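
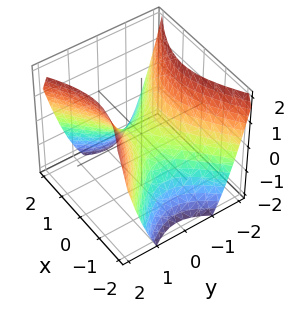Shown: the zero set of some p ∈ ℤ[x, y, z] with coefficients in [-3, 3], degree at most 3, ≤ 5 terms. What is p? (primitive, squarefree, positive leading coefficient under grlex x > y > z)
Degree: a saddle surface; a quadric, so deg p = 2.
Symmetries: the y ↦ −y reflection is a symmetry, so y appears only in even powers; the x ↦ −x reflection is a symmetry, so x appears only in even powers.
Against the integer gridlines: it meets the y-axis at y = 0 (among the integer gridlines); it crosses the x-axis at the gridline x = 0; it meets the z-axis at z = 0 (among the integer gridlines).
Putting this together gives p.

2*x^2 - 3*y^2 + 3*z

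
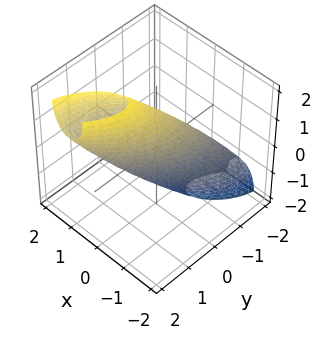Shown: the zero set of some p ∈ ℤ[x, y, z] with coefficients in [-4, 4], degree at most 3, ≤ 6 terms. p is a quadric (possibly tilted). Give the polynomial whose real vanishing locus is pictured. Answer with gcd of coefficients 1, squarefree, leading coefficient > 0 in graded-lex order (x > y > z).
(a) Degree: no degree-1 surface has this shape, so deg p = 2.
(b) From the visible intercepts: among the integer gridlines, it crosses the y-axis at y ∈ {-1, 1}.
(c) Together with the visible shape, these determine p as stated.

3*x^2 - 3*x*y + 2*y^2 - 2*y*z + z^2 - 2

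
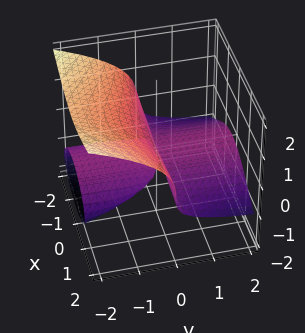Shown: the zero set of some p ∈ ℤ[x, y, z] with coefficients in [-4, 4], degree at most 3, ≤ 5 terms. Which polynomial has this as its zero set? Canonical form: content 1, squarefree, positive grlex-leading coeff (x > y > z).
I count 2 distinct pieces.
deg p = 3.
From the axis intercepts and sections: it crosses the z-axis at the gridline z = 0; the visible x-axis segment lies entirely on the surface.
These observations pin down the coefficients.

x^2*y + 3*z^3 + 3*y*z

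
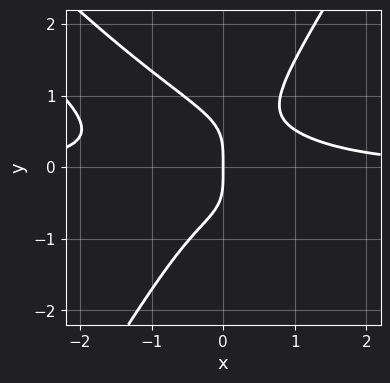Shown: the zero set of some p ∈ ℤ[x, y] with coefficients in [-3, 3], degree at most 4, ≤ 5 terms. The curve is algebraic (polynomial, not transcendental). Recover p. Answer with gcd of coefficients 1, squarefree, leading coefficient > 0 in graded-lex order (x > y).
(a) The degree is 4 — no degree-3 curve has this shape.
(b) From the visible intercepts: it meets the x-axis at x = 0 (among the integer gridlines); it meets the y-axis at y = 0 (among the integer gridlines).
(c) Assembling these constraints gives the stated polynomial.

x^3*y + 2*x^2*y^2 - y^4 - x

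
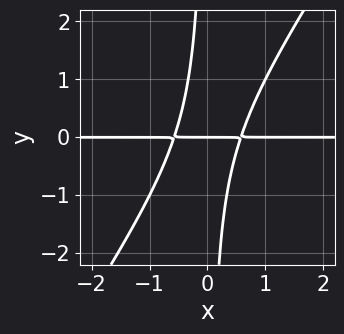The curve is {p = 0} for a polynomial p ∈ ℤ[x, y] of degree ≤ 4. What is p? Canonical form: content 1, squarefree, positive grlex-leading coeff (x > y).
3*x^2*y - 2*x*y^2 - y

The degree is 3 — no degree-2 curve has this shape.
Against the integer gridlines: every point of the x-axis in the box is on the curve; it crosses the y-axis at the gridline y = 0.
Putting this together gives p.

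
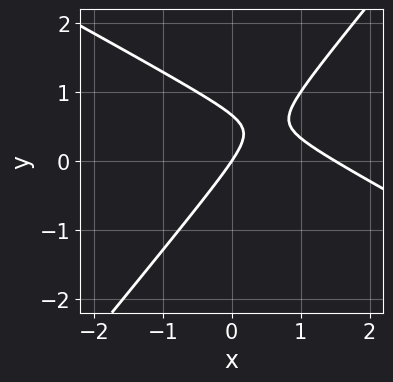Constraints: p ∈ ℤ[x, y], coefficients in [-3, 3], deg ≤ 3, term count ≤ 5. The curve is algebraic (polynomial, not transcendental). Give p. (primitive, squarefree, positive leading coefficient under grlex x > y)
1. The degree is 2 — the shape is more complex than any degree-1 curve.
2. From the axis intercepts and sections: it meets the x-axis at x = 0 (among the integer gridlines); it meets the y-axis at y = 0 (among the integer gridlines).
3. Matching integer coefficients to the picture gives p.

2*x^2 + 2*x*y - 3*y^2 - 3*x + 2*y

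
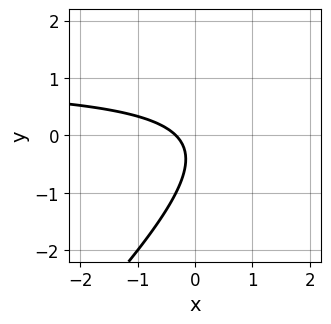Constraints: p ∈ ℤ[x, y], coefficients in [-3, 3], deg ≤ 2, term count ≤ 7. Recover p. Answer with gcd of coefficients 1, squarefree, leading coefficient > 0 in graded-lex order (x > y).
3*x*y - 3*y^2 - 3*x - 2*y - 1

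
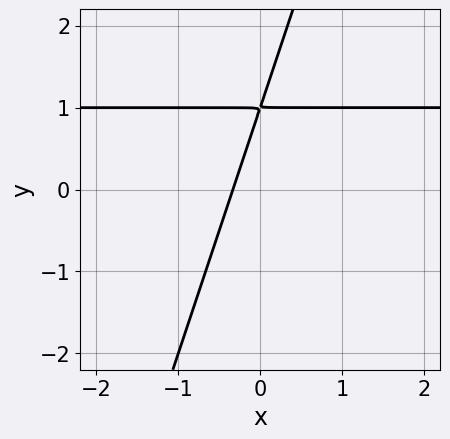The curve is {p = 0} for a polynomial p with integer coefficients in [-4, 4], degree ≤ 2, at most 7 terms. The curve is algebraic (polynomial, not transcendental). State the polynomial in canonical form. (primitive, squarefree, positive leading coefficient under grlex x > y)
3*x*y - y^2 - 3*x + 2*y - 1

The degree is 2 — no degree-1 curve has this shape.
Solving for integer coefficients yields p as stated.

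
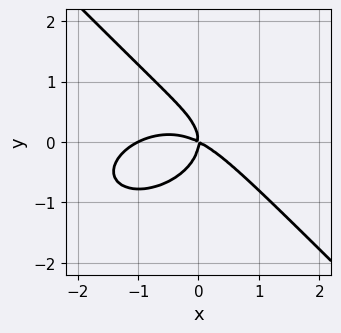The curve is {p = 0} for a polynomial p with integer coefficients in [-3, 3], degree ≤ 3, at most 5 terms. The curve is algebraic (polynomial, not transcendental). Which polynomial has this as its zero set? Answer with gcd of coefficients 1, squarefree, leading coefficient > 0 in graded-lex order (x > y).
1. deg p = 3. No degree-2 curve has this shape.
2. From the axis intercepts and sections: it meets the y-axis at y = 0 (among the integer gridlines); among the integer gridlines, it crosses the x-axis at x ∈ {-1, 0}.
3. Matching integer coefficients to the picture gives p.

x^3 + x*y^2 + 2*y^3 + x^2 + 2*x*y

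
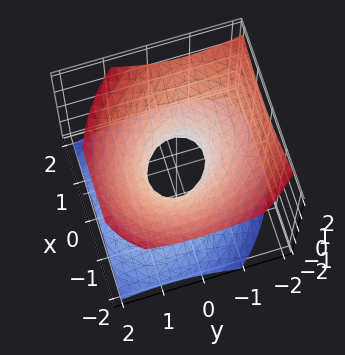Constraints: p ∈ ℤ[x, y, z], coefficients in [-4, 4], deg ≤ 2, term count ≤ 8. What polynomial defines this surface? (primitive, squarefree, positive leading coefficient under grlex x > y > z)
(a) deg p = 2. A generic line meets the surface in up to 2 points.
(b) From the axis intercepts and sections: it misses every integer gridline on the z-axis.
(c) These observations pin down the coefficients.

2*x^2 + x*y + 2*y^2 + y*z - 3*z^2 - 1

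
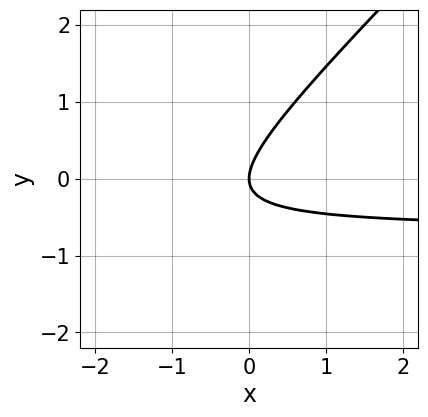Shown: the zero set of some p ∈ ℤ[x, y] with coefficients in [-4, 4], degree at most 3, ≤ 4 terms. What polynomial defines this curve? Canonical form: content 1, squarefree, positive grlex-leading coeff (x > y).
(a) deg p = 2. The shape is more complex than any degree-1 curve.
(b) Observable constraints: one x-axis crossing is at x = 0; it crosses the y-axis at the gridline y = 0.
(c) Assembling these constraints gives the stated polynomial.

3*x*y - 3*y^2 + 2*x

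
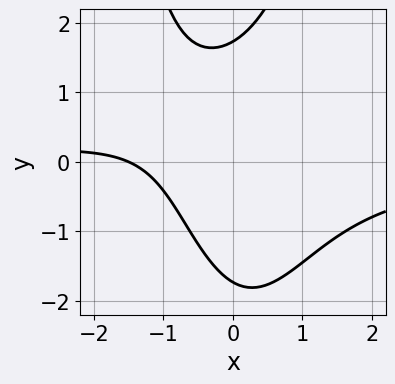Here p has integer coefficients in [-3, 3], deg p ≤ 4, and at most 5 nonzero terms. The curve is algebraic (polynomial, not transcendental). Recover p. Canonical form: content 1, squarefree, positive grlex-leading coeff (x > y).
2*x^2*y - y^2 + 2*x + 3

deg p = 3. A generic line meets the curve in up to 3 points.
The integer polynomial consistent with all of this is the stated p.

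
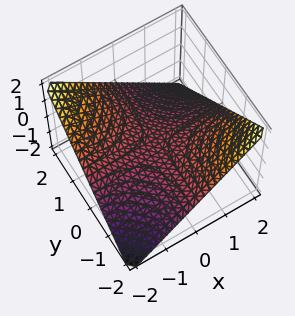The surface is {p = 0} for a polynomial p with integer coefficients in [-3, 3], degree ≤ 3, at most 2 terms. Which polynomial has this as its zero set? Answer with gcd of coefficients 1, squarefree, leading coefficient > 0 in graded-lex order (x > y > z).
x*y + 2*z

First, deg p = 2. A hyperbolic paraboloid; a quadric.
Then, from the visible intercepts: every point of the x-axis in the box is on the surface; the visible y-axis segment lies entirely on the surface; one z-axis crossing is at z = 0.
Finally, fitting integer coefficients to these (and the overall shape) gives p.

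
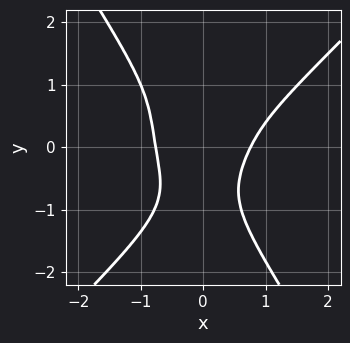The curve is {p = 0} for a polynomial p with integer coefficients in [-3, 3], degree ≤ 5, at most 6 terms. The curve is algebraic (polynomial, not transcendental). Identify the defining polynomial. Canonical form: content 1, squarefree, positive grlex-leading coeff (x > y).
3*x^4 - 2*x^3*y - y^4 - 3*x^2*y - 1

The degree is 4 — a generic line meets the curve in up to 4 points.
Observable constraints: the curve avoids every integer y-axis point in the box.
The integer polynomial consistent with all of this is the stated p.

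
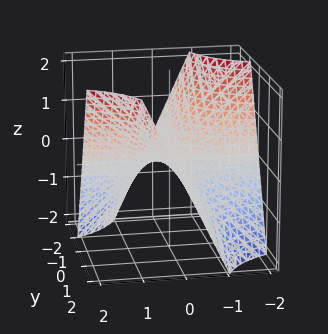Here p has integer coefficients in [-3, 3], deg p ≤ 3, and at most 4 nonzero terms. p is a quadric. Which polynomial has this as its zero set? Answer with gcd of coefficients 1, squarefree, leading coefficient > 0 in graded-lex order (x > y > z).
1. deg p = 2.
2. Against the integer gridlines: it crosses the z-axis at the gridline z = 0; the visible x-axis segment lies entirely on the surface; the visible y-axis segment lies entirely on the surface.
3. The integer polynomial consistent with all of this is the stated p.

x*y - z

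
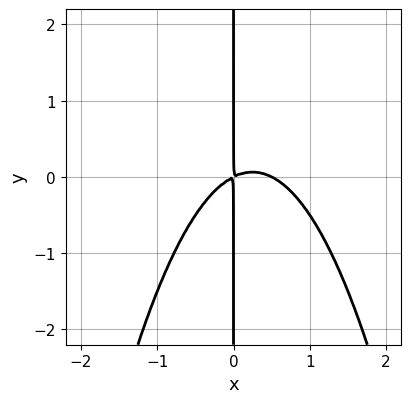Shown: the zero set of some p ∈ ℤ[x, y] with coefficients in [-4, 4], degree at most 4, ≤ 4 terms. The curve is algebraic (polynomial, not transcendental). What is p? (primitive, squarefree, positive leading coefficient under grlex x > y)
2*x^3 - x^2 + 2*x*y

(a) Degree: a generic line meets the curve in up to 3 points, so deg p = 3.
(b) Observable constraints: every point of the y-axis in the box is on the curve.
(c) Putting this together gives p.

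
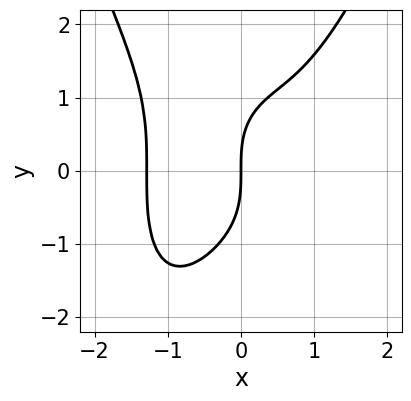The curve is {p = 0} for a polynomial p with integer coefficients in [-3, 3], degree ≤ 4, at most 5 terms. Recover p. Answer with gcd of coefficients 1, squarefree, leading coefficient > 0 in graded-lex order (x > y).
2*x^4 - y^3 - x^2 + 3*x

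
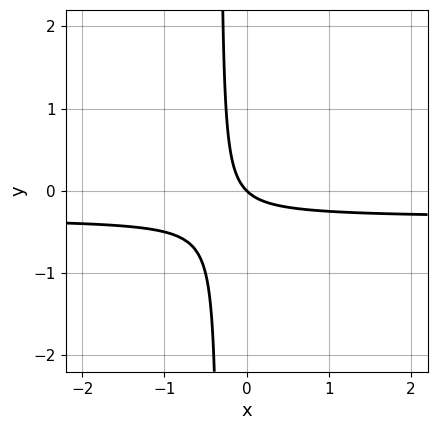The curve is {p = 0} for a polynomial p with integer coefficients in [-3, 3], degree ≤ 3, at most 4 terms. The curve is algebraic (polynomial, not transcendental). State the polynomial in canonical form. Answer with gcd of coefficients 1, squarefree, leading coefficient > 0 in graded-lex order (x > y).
3*x*y + x + y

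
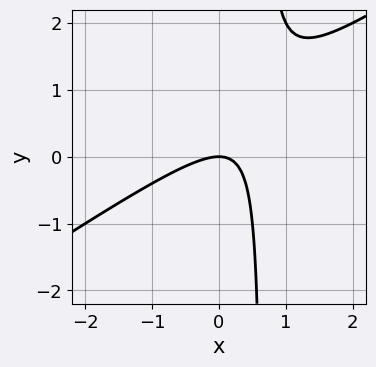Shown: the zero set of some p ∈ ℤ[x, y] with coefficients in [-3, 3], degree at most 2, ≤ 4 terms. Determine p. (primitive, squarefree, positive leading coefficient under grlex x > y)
2*x^2 - 3*x*y + 2*y

First, the degree is 2 — a generic line meets the curve in up to 2 points.
Then, against the integer gridlines: it crosses the y-axis at the gridline y = 0; it meets the x-axis at x = 0 (among the integer gridlines).
Finally, together with the visible shape, these determine p as stated.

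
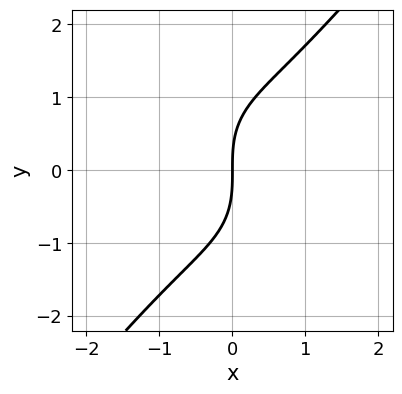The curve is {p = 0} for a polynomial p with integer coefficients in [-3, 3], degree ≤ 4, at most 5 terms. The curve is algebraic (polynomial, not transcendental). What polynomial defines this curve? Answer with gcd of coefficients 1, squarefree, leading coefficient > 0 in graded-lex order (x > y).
2*x^3 - y^3 + 3*x

First, deg p = 3.
Next, observable constraints: it meets the y-axis at y = 0 (among the integer gridlines); one x-axis crossing is at x = 0.
Finally, together with the visible shape, these determine p as stated.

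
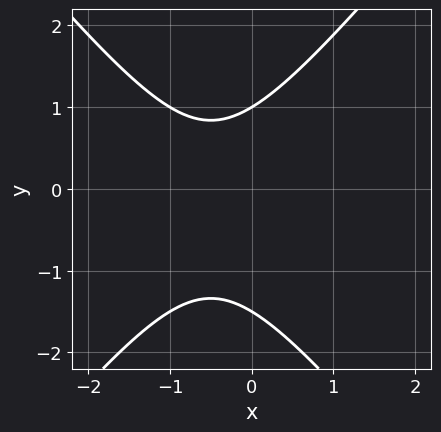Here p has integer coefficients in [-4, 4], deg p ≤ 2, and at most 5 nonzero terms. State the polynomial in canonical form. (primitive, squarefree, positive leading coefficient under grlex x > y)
3*x^2 - 2*y^2 + 3*x - y + 3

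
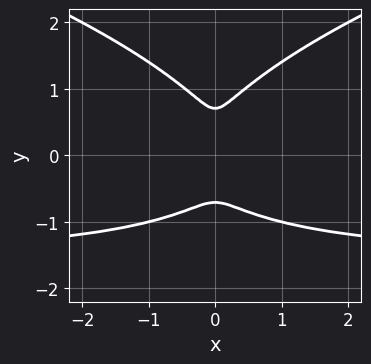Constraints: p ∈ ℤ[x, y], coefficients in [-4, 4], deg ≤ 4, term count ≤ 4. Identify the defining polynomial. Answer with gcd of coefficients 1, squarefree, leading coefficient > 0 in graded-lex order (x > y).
(a) Degree: no degree-3 curve has this shape, so deg p = 4.
(b) Symmetries: the x ↦ −x reflection is a symmetry, so x appears only in even powers.
(c) Assembling these constraints gives the stated polynomial.

2*y^4 - 2*x^2*y - 3*x^2 - y^2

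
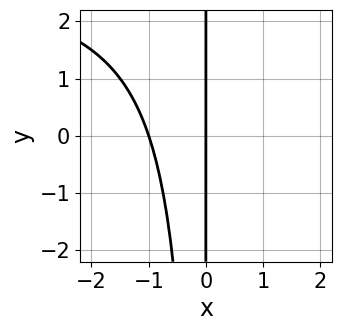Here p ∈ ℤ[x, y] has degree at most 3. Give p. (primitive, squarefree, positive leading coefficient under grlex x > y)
1. deg p = 3. A generic line meets the curve in up to 3 points.
2. From the visible intercepts: the visible y-axis segment lies entirely on the curve; among the integer gridlines, it crosses the x-axis at x ∈ {-1, 0}.
3. Matching integer coefficients to the picture gives p.

x^2*y - 3*x^2 - 3*x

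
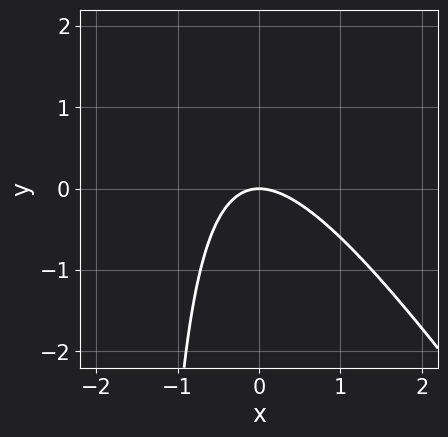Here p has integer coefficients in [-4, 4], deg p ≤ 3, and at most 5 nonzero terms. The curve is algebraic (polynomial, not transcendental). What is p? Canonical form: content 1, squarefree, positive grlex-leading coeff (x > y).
3*x^2 + 2*x*y + 3*y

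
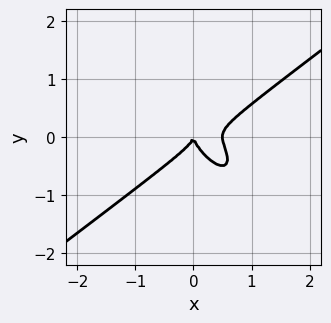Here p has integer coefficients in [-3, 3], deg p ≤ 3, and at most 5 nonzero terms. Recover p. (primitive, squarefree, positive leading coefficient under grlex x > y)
2*x^3 - 2*x*y^2 - 2*y^3 - x^2

1. The degree is 3 — no degree-2 curve has this shape.
2. Against the integer gridlines: it crosses the y-axis at the gridline y = 0; it crosses the x-axis at the gridline x = 0.
3. Putting this together gives p.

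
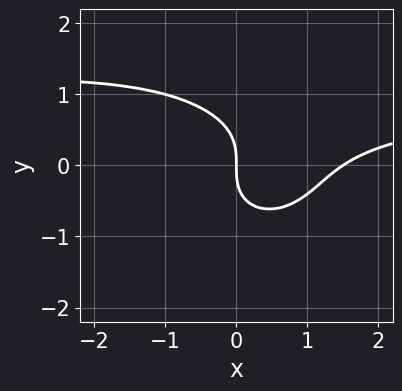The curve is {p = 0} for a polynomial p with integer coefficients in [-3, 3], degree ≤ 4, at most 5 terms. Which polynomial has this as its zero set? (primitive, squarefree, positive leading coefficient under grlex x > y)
2*x^2*y + 3*y^3 - 2*x^2 + 3*x

1. The degree is 3 — a generic line meets the curve in up to 3 points.
2. Checking where it meets the axes: it crosses the x-axis at the gridline x = 0; it crosses the y-axis at the gridline y = 0.
3. The integer polynomial consistent with all of this is the stated p.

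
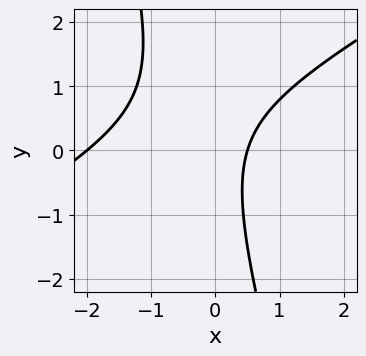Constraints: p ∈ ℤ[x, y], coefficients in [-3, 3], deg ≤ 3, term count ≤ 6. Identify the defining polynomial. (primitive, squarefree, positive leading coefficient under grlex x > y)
2*x^2 - 3*x*y - y^2 + 3*x - 2

The degree is 2 — no degree-1 curve has this shape.
From the visible intercepts: one x-axis crossing is at x = -2; no y-intercept at any integer in the box.
Matching integer coefficients to the picture gives p.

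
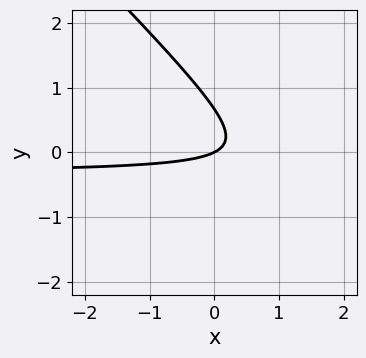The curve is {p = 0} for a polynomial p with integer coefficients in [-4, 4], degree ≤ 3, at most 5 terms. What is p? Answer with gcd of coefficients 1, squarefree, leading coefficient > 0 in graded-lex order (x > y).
First, the degree is 2 — a generic line meets the curve in up to 2 points.
Then, from the axis intercepts and sections: one y-axis crossing is at y = 0; it crosses the x-axis at the gridline x = 0.
Finally, these observations pin down the coefficients.

3*x*y + 3*y^2 + x - 2*y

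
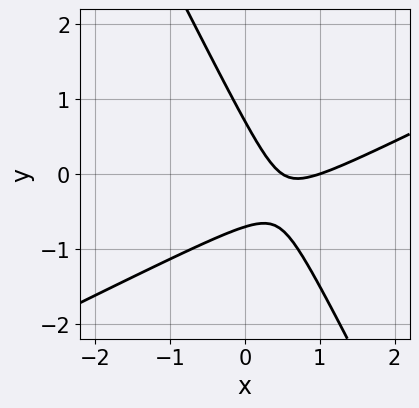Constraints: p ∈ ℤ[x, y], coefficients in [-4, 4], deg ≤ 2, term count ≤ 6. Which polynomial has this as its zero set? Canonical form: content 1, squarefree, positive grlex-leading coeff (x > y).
1. deg p = 2. No degree-1 curve has this shape.
2. Checking where it meets the axes: it crosses the x-axis at the gridline x = 1.
3. Matching integer coefficients to the picture gives p.

2*x^2 - 3*x*y - 2*y^2 - 3*x + 1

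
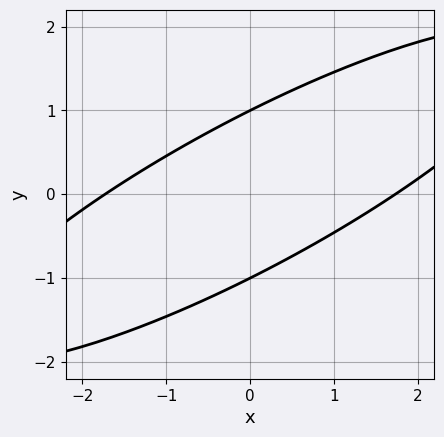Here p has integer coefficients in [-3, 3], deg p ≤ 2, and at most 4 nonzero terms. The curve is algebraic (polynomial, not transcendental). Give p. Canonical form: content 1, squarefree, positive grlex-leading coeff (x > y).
x^2 - 3*x*y + 3*y^2 - 3

The degree is 2 — no degree-1 curve has this shape.
Observable constraints: the y-axis gridline crossings are at y ∈ {-1, 1}.
Putting this together gives p.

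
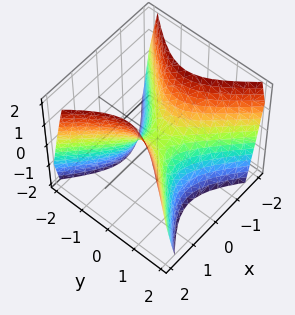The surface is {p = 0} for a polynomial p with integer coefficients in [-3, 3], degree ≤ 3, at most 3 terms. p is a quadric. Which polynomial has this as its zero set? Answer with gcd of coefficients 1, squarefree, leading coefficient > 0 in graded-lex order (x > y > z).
3*x^2 - 3*y^2 - 2*z

Degree: a saddle surface; a quadric, so deg p = 2.
Symmetries: mirror symmetry y ↦ −y ⇒ only even powers of y; mirror symmetry x ↦ −x ⇒ only even powers of x.
From the visible intercepts: it crosses the x-axis at the gridline x = 0; it meets the z-axis at z = 0 (among the integer gridlines); it crosses the y-axis at the gridline y = 0.
Matching integer coefficients to the picture gives p.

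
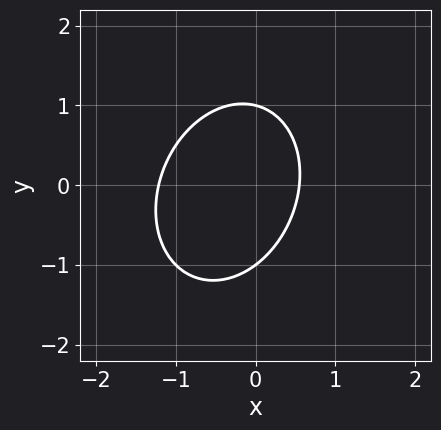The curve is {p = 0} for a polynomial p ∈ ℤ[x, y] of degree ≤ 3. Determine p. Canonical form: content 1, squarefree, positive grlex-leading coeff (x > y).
3*x^2 - x*y + 2*y^2 + 2*x - 2

First, deg p = 2.
Then, checking where it meets the axes: among the integer gridlines, it crosses the y-axis at y ∈ {-1, 1}.
Finally, putting this together gives p.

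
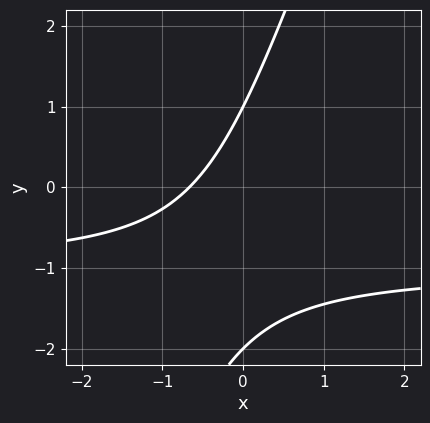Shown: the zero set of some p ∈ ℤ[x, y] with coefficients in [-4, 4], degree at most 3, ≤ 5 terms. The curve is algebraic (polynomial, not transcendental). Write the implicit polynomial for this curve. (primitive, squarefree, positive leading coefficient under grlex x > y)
Degree: a generic line meets the curve in up to 2 points, so deg p = 2.
From the axis intercepts and sections: the y-axis gridline crossings are at y ∈ {-2, 1}.
Solving for integer coefficients yields p as stated.

3*x*y - y^2 + 3*x - y + 2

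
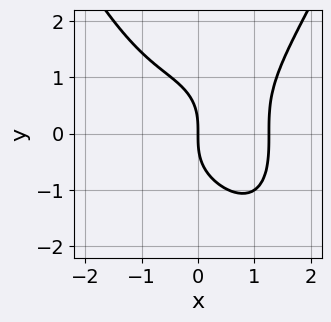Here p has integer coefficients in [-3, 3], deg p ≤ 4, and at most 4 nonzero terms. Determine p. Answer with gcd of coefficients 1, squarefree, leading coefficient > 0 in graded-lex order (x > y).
x^4 - y^3 - 2*x

1. The degree is 4 — the shape is more complex than any degree-3 curve.
2. From the visible intercepts: it crosses the y-axis at the gridline y = 0; it meets the x-axis at x = 0 (among the integer gridlines).
3. Fitting integer coefficients to these (and the overall shape) gives p.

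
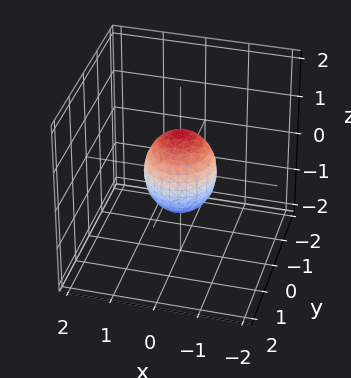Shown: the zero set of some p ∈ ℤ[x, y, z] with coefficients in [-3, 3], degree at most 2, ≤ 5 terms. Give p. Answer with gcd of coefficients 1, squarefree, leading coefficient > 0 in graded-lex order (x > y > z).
3*x^2 + 3*y^2 + 2*z^2 - 2

First, deg p = 2. A closed, bounded, convex surface; a quadric.
Then, symmetries: mirror symmetry z ↦ −z ⇒ only even powers of z; the z-axis is an axis of rotation, so x and y enter only as x² + y².
Next, reading off the gridlines: a circular section at z = 0 has radius between 0 and 1; among the integer gridlines, it crosses the z-axis at z ∈ {-1, 1}.
Finally, fitting integer coefficients to these (and the overall shape) gives p.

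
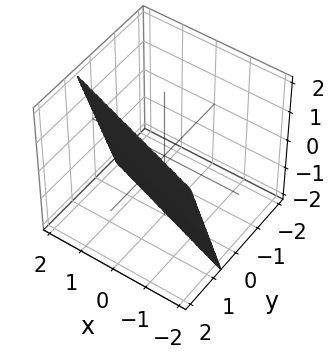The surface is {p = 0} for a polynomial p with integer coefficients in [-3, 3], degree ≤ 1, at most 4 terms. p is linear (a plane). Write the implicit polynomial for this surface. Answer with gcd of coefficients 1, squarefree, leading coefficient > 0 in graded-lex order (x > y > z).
x + 3*y - z - 2

(a) deg p = 1. The surface is flat (a plane).
(b) Observable constraints: one x-axis crossing is at x = 2; it crosses the z-axis at the gridline z = -2.
(c) Together with the visible shape, these determine p as stated.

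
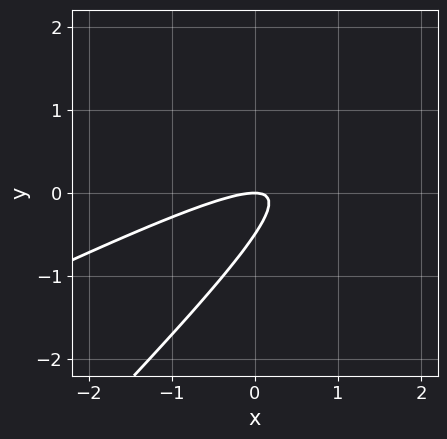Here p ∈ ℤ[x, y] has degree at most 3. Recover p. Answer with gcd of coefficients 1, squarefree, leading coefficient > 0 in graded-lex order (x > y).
First, the degree is 2 — no degree-1 curve has this shape.
Next, from the axis intercepts and sections: it crosses the y-axis at the gridline y = 0; it meets the x-axis at x = 0 (among the integer gridlines).
Finally, assembling these constraints gives the stated polynomial.

x^2 - 3*x*y + 2*y^2 + y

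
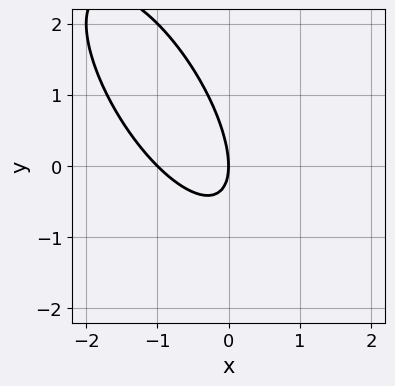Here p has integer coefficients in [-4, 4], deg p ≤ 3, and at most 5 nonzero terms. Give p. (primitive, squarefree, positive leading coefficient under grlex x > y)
2*x^2 + 2*x*y + y^2 + 2*x

First, degree: a generic line meets the curve in up to 2 points, so deg p = 2.
Next, against the integer gridlines: the x-axis gridline crossings are at x ∈ {-1, 0}; it crosses the y-axis at the gridline y = 0.
Finally, matching integer coefficients to the picture gives p.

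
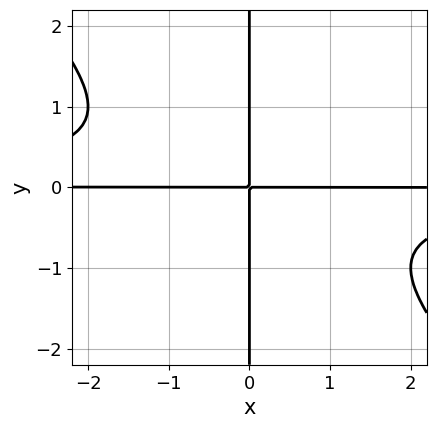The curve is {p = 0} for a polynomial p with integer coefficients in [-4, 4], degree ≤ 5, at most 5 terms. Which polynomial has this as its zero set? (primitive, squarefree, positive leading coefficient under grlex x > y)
First, degree: the shape is more complex than any degree-3 curve, so deg p = 4.
Then, against the integer gridlines: the visible y-axis segment lies entirely on the curve; every point of the x-axis in the box is on the curve.
Finally, matching integer coefficients to the picture gives p.

x^2*y^2 + x*y^3 + x*y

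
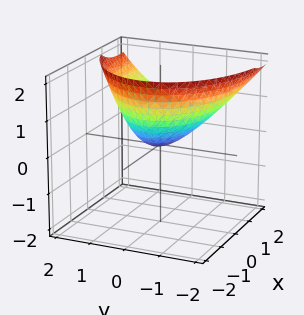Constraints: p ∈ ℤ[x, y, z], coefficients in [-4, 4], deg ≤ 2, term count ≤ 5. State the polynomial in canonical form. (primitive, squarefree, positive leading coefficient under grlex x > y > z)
(a) deg p = 2. No degree-1 surface has this shape.
(b) Against the integer gridlines: it meets the x-axis at x = 0 (among the integer gridlines); one z-axis crossing is at z = 0.
(c) These observations pin down the coefficients.

x^2 - 2*x*z + 2*y^2 - 3*z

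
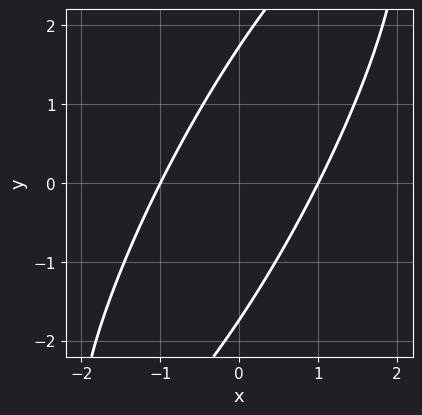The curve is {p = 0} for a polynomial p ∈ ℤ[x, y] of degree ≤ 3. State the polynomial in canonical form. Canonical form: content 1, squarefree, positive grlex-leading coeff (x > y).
3*x^2 - 3*x*y + y^2 - 3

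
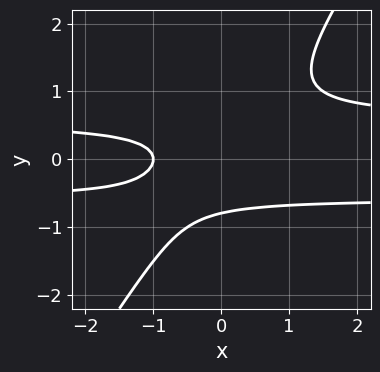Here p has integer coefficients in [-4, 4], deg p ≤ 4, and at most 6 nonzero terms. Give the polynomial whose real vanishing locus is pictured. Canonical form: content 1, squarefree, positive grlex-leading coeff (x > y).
(a) deg p = 3. The shape is more complex than any degree-2 curve.
(b) From the visible intercepts: one x-axis crossing is at x = -1.
(c) Matching integer coefficients to the picture gives p.

3*x*y^2 - 2*y^3 - x - 1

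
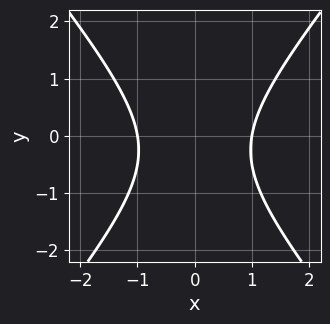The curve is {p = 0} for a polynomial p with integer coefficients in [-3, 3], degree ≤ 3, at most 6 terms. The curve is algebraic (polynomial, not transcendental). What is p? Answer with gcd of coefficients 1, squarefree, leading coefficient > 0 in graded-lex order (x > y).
First, degree: the shape is more complex than any degree-1 curve, so deg p = 2.
Next, symmetries: the x ↦ −x reflection is a symmetry, so x appears only in even powers.
Then, observable constraints: it misses every integer gridline on the y-axis; the x-axis gridline crossings are at x ∈ {-1, 1}.
Finally, these observations pin down the coefficients.

3*x^2 - 2*y^2 - y - 3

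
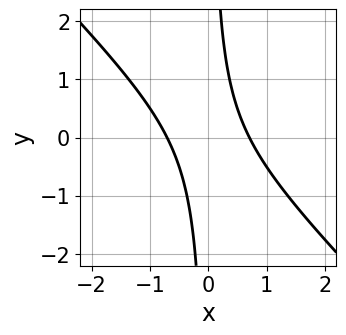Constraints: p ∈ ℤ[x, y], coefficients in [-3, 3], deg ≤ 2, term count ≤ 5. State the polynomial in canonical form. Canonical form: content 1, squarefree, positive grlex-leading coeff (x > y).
2*x^2 + 2*x*y - 1

deg p = 2. No degree-1 curve has this shape.
From the axis intercepts and sections: no y-intercept at any integer in the box.
The integer polynomial consistent with all of this is the stated p.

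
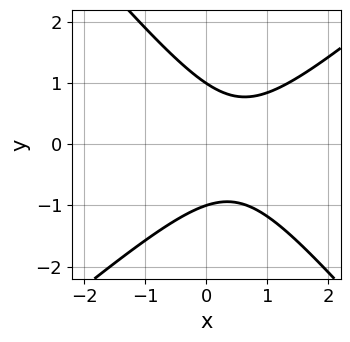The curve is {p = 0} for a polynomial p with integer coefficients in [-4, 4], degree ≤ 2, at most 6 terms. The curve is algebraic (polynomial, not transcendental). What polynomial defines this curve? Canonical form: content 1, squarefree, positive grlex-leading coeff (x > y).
(a) The degree is 2 — the shape is more complex than any degree-1 curve.
(b) Against the integer gridlines: among the integer gridlines, it crosses the y-axis at y ∈ {-1, 1}; the curve avoids every integer x-axis point in the box.
(c) Solving for integer coefficients yields p as stated.

3*x^2 - x*y - 3*y^2 - 3*x + 3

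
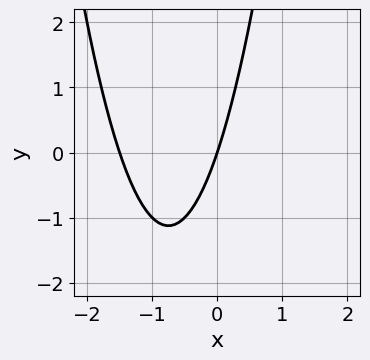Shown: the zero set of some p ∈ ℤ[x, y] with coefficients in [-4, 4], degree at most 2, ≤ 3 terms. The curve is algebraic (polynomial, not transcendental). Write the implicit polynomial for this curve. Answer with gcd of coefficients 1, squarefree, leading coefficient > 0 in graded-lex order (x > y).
(a) deg p = 2.
(b) Observable constraints: one y-axis crossing is at y = 0; it crosses the x-axis at the gridline x = 0.
(c) Fitting integer coefficients to these (and the overall shape) gives p.

2*x^2 + 3*x - y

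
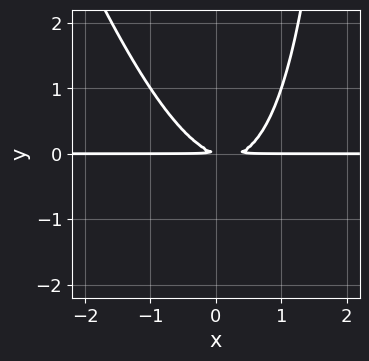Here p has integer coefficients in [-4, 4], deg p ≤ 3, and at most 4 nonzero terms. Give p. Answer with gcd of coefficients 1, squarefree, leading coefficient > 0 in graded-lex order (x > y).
(a) deg p = 3.
(b) From the axis intercepts and sections: every point of the x-axis in the box is on the curve.
(c) Matching integer coefficients to the picture gives p.

3*x^2*y + x*y^2 - x*y - 3*y^2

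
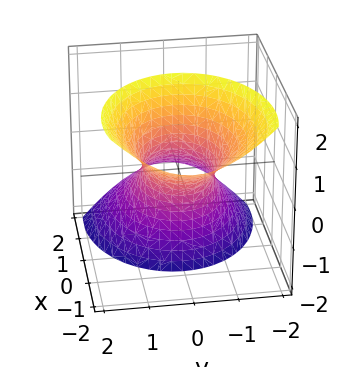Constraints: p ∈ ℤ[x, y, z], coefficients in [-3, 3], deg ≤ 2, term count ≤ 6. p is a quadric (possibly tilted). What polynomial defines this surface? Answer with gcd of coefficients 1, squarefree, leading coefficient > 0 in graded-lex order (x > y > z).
1. Degree: the shape is more complex than any degree-1 surface, so deg p = 2.
2. Checking where it meets the axes: it misses every integer gridline on the z-axis; the x-axis gridline crossings are at x ∈ {-1, 1}.
3. Matching integer coefficients to the picture gives p.

2*x^2 + 3*x*z + 3*y^2 - z^2 - 2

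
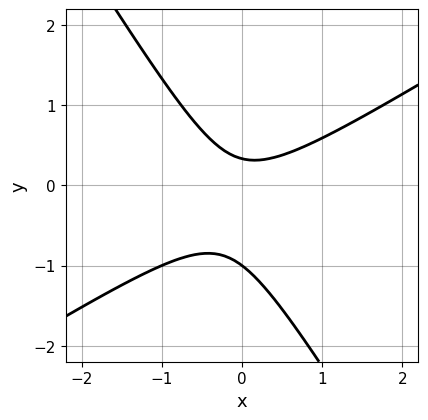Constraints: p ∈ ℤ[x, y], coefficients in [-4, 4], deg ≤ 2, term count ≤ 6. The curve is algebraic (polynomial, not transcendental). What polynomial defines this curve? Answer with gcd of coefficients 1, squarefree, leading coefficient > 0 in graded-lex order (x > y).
3*x^2 - 3*x*y - 3*y^2 - 2*y + 1

Degree: a generic line meets the curve in up to 2 points, so deg p = 2.
Observable constraints: it crosses the y-axis at the gridline y = -1; it misses every integer gridline on the x-axis.
Assembling these constraints gives the stated polynomial.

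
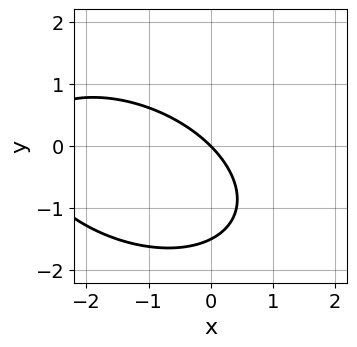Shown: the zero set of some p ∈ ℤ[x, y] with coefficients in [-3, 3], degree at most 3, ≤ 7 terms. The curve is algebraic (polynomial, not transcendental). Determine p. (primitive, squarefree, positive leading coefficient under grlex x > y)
1. Degree: the shape is more complex than any degree-1 curve, so deg p = 2.
2. Against the integer gridlines: it crosses the y-axis at the gridline y = 0; it crosses the x-axis at the gridline x = 0.
3. The integer polynomial consistent with all of this is the stated p.

x^2 + x*y + 2*y^2 + 3*x + 3*y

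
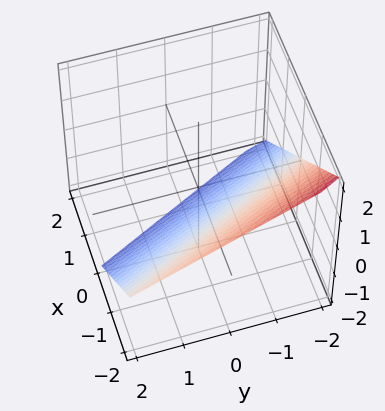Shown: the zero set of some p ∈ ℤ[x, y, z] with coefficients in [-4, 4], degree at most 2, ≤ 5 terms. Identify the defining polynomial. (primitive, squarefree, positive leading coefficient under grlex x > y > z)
1. deg p = 1. Every cross-section is a straight line — this is a plane.
2. Checking where it meets the axes: one z-axis crossing is at z = -1; it crosses the x-axis at the gridline x = -1; one y-axis crossing is at y = -2.
3. Fitting integer coefficients to these (and the overall shape) gives p.

2*x + y + 2*z + 2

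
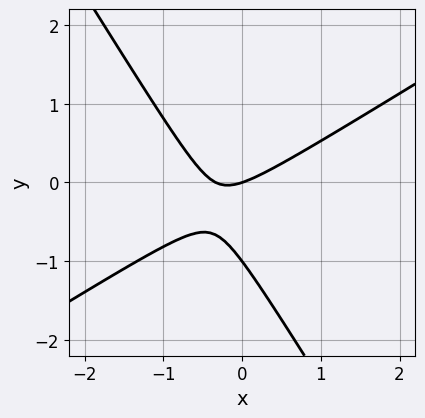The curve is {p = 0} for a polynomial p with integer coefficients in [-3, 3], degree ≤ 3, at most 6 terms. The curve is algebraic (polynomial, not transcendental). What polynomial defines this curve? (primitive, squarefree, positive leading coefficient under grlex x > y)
3*x^2 - 3*x*y - 3*y^2 + x - 3*y

(a) Degree: the shape is more complex than any degree-1 curve, so deg p = 2.
(b) Observable constraints: among the integer gridlines, it crosses the y-axis at y ∈ {-1, 0}; one x-axis crossing is at x = 0.
(c) Matching integer coefficients to the picture gives p.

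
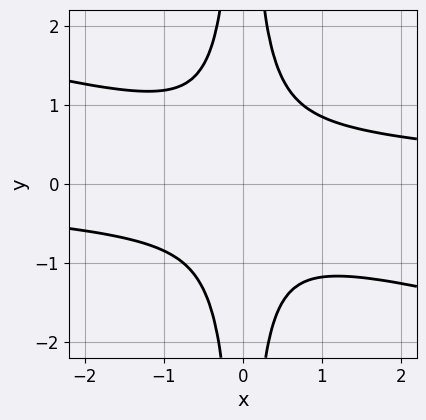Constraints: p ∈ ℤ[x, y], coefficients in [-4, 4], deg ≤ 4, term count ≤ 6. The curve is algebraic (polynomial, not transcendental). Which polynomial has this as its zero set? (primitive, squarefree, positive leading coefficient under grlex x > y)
x^3*y + 3*x^2*y^2 - 2*x^2 - 1

The degree is 4 — no degree-3 curve has this shape.
Reading off the gridlines: the curve avoids every integer x-axis point in the box; it misses every integer gridline on the y-axis.
Matching integer coefficients to the picture gives p.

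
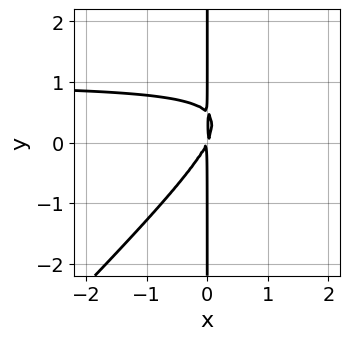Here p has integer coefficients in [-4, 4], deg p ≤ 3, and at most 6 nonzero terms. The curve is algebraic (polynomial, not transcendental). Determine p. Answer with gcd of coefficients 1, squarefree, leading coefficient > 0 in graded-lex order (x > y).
Degree: the shape is more complex than any degree-2 curve, so deg p = 3.
Reading off the gridlines: every point of the y-axis in the box is on the curve.
Together with the visible shape, these determine p as stated.

2*x^2*y - 2*x*y^2 - 2*x^2 + x*y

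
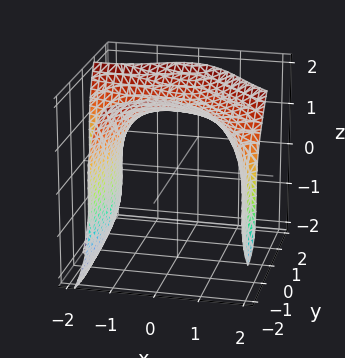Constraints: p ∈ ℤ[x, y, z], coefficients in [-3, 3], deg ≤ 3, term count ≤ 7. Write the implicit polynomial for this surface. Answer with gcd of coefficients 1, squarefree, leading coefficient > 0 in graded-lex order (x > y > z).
x^3 + 3*x^2*y - z^3 + 3*y^2 + 3

(a) deg p = 3. The shape is more complex than any degree-2 surface.
(b) Reading off the gridlines: the surface avoids every integer y-axis point in the box.
(c) Together with the visible shape, these determine p as stated.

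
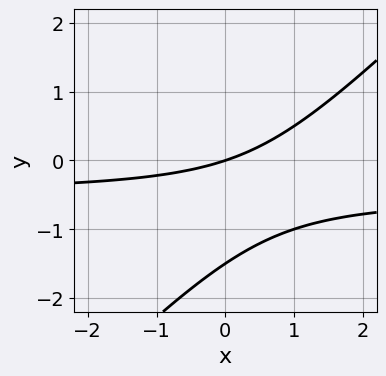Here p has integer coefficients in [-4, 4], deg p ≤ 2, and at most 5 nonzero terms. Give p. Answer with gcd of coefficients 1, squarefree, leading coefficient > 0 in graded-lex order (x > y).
2*x*y - 2*y^2 + x - 3*y

1. The degree is 2 — no degree-1 curve has this shape.
2. Reading off the gridlines: it crosses the y-axis at the gridline y = 0; it crosses the x-axis at the gridline x = 0.
3. Assembling these constraints gives the stated polynomial.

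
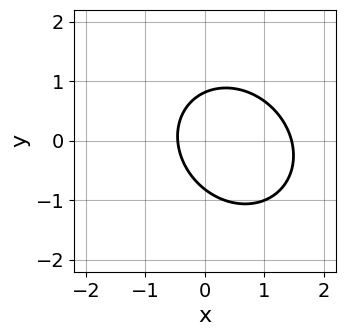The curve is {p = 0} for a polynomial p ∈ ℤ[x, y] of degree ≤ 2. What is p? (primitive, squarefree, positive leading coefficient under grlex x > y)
3*x^2 + x*y + 3*y^2 - 3*x - 2

(a) The degree is 2 — the shape is more complex than any degree-1 curve.
(b) Solving for integer coefficients yields p as stated.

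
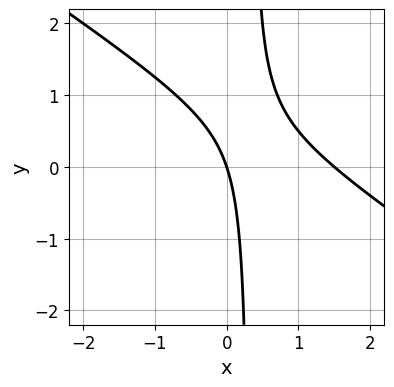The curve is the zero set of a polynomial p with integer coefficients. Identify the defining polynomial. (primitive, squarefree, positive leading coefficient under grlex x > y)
First, deg p = 2. The shape is more complex than any degree-1 curve.
Next, checking where it meets the axes: one y-axis crossing is at y = 0; it crosses the x-axis at the gridline x = 0.
Finally, solving for integer coefficients yields p as stated.

2*x^2 + 3*x*y - 3*x - y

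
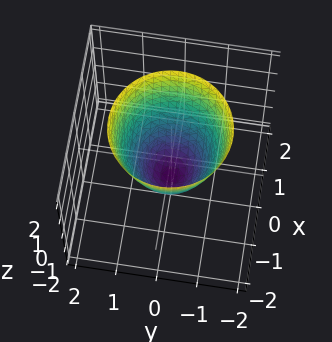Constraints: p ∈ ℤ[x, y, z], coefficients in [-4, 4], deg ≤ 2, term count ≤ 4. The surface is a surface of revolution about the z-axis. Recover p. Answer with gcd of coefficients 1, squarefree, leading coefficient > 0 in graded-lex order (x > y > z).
The degree is 2 — a generic line meets the surface in up to 2 points.
Symmetries: every cross-section ⟂ z is a circle, so x, y appear only via x² + y².
Checking where it meets the axes: a circular section at z = 0 has radius between 0 and 1; it meets the z-axis at z = -1 (among the integer gridlines).
Together with the visible shape, these determine p as stated.

3*x^2 + 3*y^2 - 2*z - 2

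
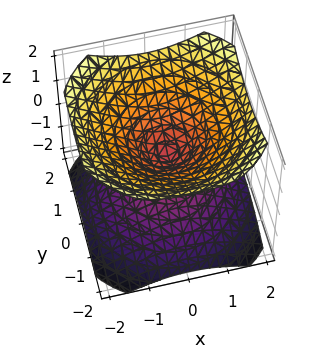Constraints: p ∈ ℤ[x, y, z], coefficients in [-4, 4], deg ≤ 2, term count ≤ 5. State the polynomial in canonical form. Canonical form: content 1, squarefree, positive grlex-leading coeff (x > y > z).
2*x^2 + 2*y^2 - 3*z^2

(a) The picture has 2 separate pieces. Treating them together as one polynomial.
(b) The degree is 2 — a double cone through the origin; a quadric.
(c) Symmetries: mirror symmetry z ↦ −z ⇒ only even powers of z; the surface is invariant under rotation about z: p = q(x² + y², z).
(d) Observable constraints: a circular section at z = -1 has radius between 1 and 2; one y-axis crossing is at y = 0.
(e) Solving for integer coefficients yields p as stated.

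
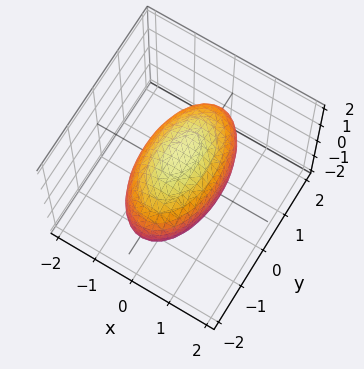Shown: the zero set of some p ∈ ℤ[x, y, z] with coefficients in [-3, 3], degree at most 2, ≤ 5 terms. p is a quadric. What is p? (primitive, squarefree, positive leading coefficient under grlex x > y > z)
3*x^2 + y^2 + 2*z^2 - 3

1. The degree is 2 — bounded and convex; a quadric.
2. Symmetries: the z ↦ −z reflection is a symmetry, so z appears only in even powers; the x ↦ −x reflection is a symmetry, so x appears only in even powers; mirror symmetry y ↦ −y ⇒ only even powers of y.
3. Observable constraints: among the integer gridlines, it crosses the x-axis at x ∈ {-1, 1}.
4. Matching integer coefficients to the picture gives p.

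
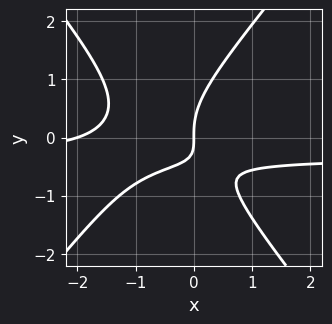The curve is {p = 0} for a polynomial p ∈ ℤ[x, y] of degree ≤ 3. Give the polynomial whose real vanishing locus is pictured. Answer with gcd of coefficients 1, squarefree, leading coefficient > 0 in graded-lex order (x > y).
First, the degree is 3 — no degree-2 curve has this shape.
Then, against the integer gridlines: one y-axis crossing is at y = 0; the x-axis gridline crossings are at x ∈ {-2, 0}.
Finally, solving for integer coefficients yields p as stated.

3*x^2*y - 2*y^3 + x^2 + 3*x*y + 2*x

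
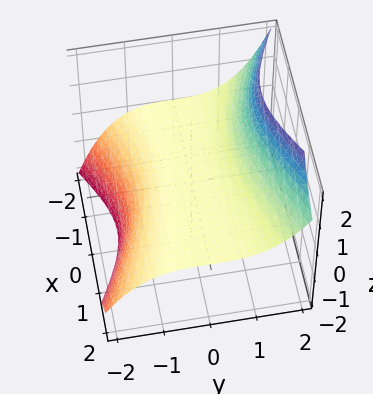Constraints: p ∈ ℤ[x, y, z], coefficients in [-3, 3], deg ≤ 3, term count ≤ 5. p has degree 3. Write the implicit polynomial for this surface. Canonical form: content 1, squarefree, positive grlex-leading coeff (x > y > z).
x^2*z - y^3 + x*z + 2*z

deg p = 3. No degree-2 surface has this shape.
From the visible intercepts: the visible x-axis segment lies entirely on the surface; it crosses the z-axis at the gridline z = 0; it meets the y-axis at y = 0 (among the integer gridlines).
Together with the visible shape, these determine p as stated.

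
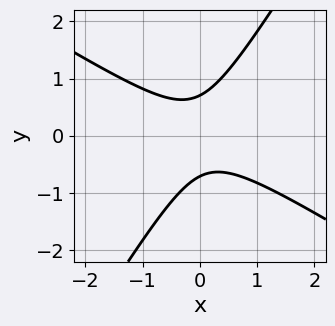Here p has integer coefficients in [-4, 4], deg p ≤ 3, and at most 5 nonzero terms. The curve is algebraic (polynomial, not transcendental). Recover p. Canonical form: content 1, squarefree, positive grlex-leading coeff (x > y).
2*x^2 + 2*x*y - 2*y^2 + 1

(a) deg p = 2. No degree-1 curve has this shape.
(b) Observable constraints: it misses every integer gridline on the x-axis.
(c) The integer polynomial consistent with all of this is the stated p.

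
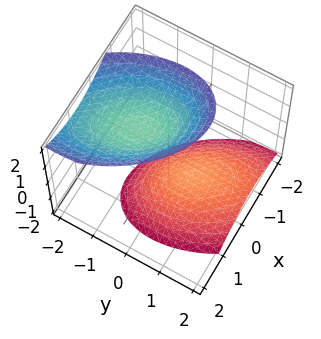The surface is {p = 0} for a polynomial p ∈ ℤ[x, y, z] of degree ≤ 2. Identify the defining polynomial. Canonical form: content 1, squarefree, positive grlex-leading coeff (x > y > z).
3*x^2 + 2*x*y + 2*y^2 + 2*y*z - 2*z^2 + 3

(a) There are 2 components. Treating them together as one polynomial.
(b) Degree: the shape is more complex than any degree-1 surface, so deg p = 2.
(c) From the visible intercepts: it misses every integer gridline on the y-axis; the surface avoids every integer x-axis point in the box.
(d) These observations pin down the coefficients.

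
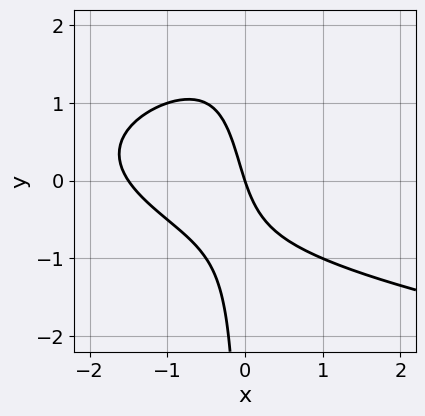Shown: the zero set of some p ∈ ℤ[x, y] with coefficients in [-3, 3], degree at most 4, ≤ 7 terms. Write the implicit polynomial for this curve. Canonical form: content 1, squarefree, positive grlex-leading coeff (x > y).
First, degree: a generic line meets the curve in up to 3 points, so deg p = 3.
Then, observable constraints: it crosses the x-axis at the gridline x = 0; one y-axis crossing is at y = 0.
Finally, the integer polynomial consistent with all of this is the stated p.

2*x*y^2 - 2*x^2 - 2*x*y - 3*x - y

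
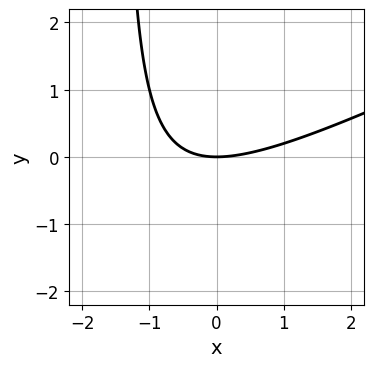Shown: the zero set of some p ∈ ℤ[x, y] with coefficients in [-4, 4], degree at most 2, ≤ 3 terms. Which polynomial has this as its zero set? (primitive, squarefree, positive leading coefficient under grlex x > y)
Degree: a generic line meets the curve in up to 2 points, so deg p = 2.
From the visible intercepts: it meets the y-axis at y = 0 (among the integer gridlines); it crosses the x-axis at the gridline x = 0.
Fitting integer coefficients to these (and the overall shape) gives p.

x^2 - 2*x*y - 3*y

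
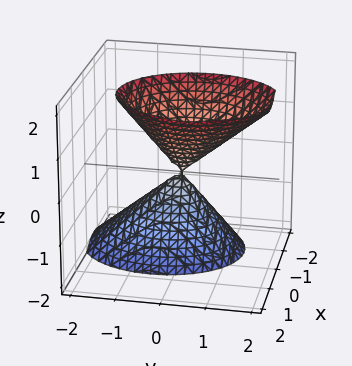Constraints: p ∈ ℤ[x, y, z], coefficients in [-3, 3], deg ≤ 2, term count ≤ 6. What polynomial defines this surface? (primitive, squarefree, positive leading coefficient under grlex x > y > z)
There are 2 components.
deg p = 2.
From the axis intercepts and sections: it meets the z-axis at z = 0 (among the integer gridlines); it meets the x-axis at x = 0 (among the integer gridlines); one y-axis crossing is at y = 0.
Matching integer coefficients to the picture gives p.

3*x^2 - 2*x*z + 2*y^2 - y*z - z^2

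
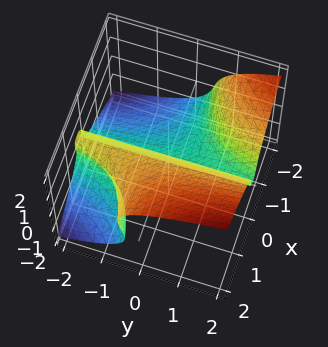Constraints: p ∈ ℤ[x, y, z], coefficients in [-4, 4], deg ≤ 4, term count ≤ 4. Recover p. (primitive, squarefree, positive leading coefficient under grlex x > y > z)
The degree is 3 — no degree-2 surface has this shape.
Checking where it meets the axes: every point of the y-axis in the box is on the surface; it meets the z-axis at z = 0 (among the integer gridlines); it meets the x-axis at x = 0 (among the integer gridlines).
The integer polynomial consistent with all of this is the stated p.

2*x^2*y - 3*z^3 + x*z + 2*x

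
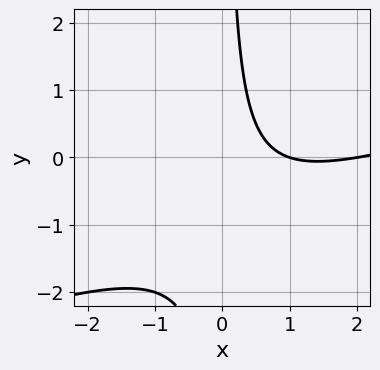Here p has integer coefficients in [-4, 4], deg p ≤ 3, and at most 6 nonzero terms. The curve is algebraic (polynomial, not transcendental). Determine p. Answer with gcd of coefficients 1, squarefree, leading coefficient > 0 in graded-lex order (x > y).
(a) The degree is 2 — a generic line meets the curve in up to 2 points.
(b) From the visible intercepts: among the integer gridlines, it crosses the x-axis at x ∈ {1, 2}; no y-intercept at any integer in the box.
(c) The integer polynomial consistent with all of this is the stated p.

x^2 - 3*x*y - 3*x + 2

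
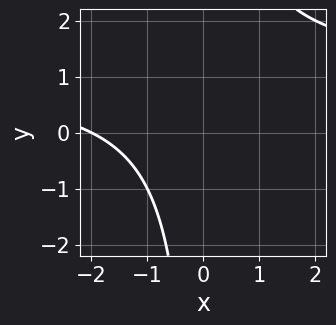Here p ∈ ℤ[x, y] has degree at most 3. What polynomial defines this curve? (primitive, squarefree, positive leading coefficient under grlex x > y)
x*y - x - 2

(a) The degree is 2 — no degree-1 curve has this shape.
(b) Observable constraints: the curve avoids every integer y-axis point in the box; it crosses the x-axis at the gridline x = -2.
(c) Matching integer coefficients to the picture gives p.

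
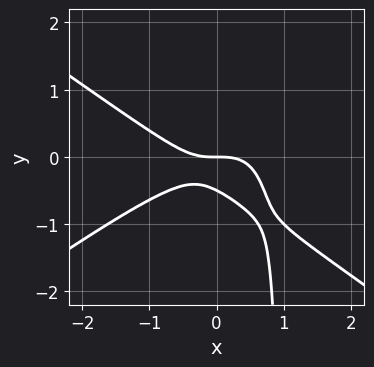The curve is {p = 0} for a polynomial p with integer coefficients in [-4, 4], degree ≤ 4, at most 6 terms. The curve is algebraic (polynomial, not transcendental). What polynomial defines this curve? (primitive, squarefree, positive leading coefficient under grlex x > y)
Degree: a generic line meets the curve in up to 3 points, so deg p = 3.
Reading off the gridlines: it meets the x-axis at x = 0 (among the integer gridlines); it crosses the y-axis at the gridline y = 0.
The integer polynomial consistent with all of this is the stated p.

x^3 - 2*x*y^2 + 2*y^2 + y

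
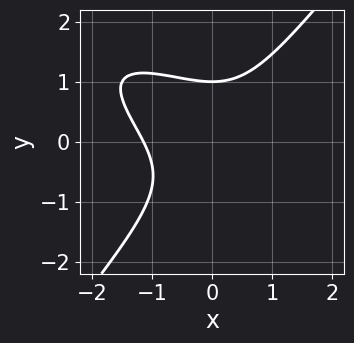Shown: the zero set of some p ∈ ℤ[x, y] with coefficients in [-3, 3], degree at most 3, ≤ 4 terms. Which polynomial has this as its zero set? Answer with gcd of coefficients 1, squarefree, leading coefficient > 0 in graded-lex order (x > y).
2*x^3 + 3*x^2*y - 3*y^3 + 3

First, deg p = 3.
Next, from the axis intercepts and sections: it crosses the y-axis at the gridline y = 1.
Finally, assembling these constraints gives the stated polynomial.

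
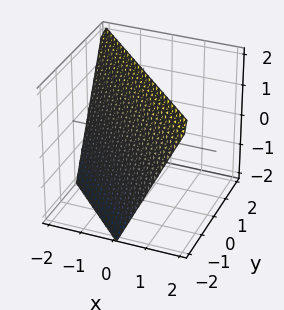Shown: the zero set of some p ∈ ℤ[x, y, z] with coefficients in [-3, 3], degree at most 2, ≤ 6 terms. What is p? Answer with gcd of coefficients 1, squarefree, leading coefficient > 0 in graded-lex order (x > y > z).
1. The degree is 1 — every cross-section is a straight line — this is a plane.
2. Reading off the gridlines: it meets the z-axis at z = 2 (among the integer gridlines); one x-axis crossing is at x = -1; one y-axis crossing is at y = -1.
3. Matching integer coefficients to the picture gives p.

2*x + 2*y - z + 2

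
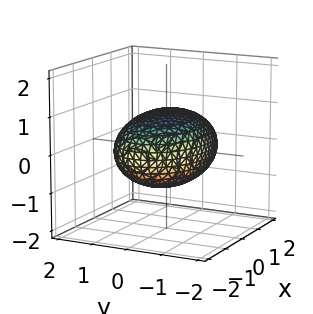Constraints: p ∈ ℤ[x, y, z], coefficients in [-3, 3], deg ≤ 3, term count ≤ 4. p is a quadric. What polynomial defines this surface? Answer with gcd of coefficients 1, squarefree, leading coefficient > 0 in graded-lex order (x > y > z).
x^2 + 2*y^2 + 3*z^2 - 3

The degree is 2 — bounded and convex; a quadric.
Symmetries: the x ↦ −x reflection is a symmetry, so x appears only in even powers; mirror symmetry z ↦ −z ⇒ only even powers of z; the y ↦ −y reflection is a symmetry, so y appears only in even powers.
Reading off the gridlines: among the integer gridlines, it crosses the z-axis at z ∈ {-1, 1}.
Together with the visible shape, these determine p as stated.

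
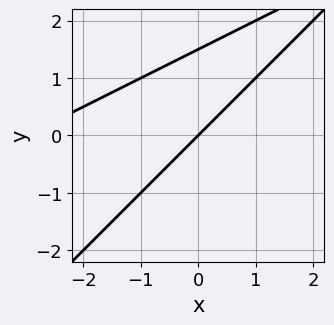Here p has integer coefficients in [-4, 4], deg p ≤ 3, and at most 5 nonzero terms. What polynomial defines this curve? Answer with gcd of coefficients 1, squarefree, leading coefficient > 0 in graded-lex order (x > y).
(a) deg p = 2.
(b) From the visible intercepts: it crosses the x-axis at the gridline x = 0; it meets the y-axis at y = 0 (among the integer gridlines).
(c) These observations pin down the coefficients.

x^2 - 3*x*y + 2*y^2 + 3*x - 3*y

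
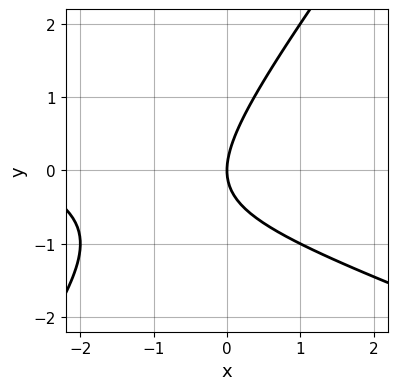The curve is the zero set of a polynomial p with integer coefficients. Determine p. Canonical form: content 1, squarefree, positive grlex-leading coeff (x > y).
1. deg p = 2.
2. Reading off the gridlines: one y-axis crossing is at y = 0; it meets the x-axis at x = 0 (among the integer gridlines).
3. Putting this together gives p.

x^2 + 2*x*y - 2*y^2 + 3*x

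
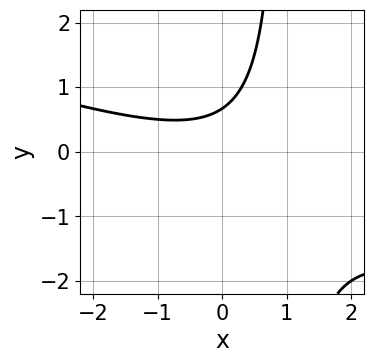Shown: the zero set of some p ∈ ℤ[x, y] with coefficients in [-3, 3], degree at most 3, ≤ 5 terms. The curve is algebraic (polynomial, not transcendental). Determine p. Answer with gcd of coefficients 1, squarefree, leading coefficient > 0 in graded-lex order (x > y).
First, degree: a generic line meets the curve in up to 2 points, so deg p = 2.
Next, observable constraints: the curve avoids every integer x-axis point in the box.
Finally, matching integer coefficients to the picture gives p.

x^2 + 3*x*y - 3*y + 2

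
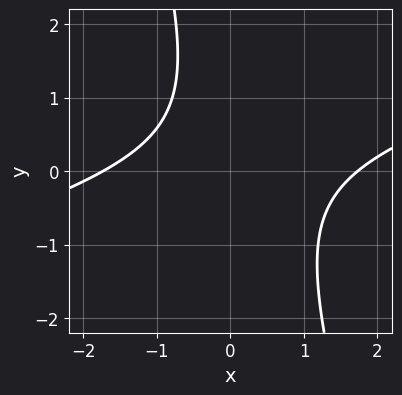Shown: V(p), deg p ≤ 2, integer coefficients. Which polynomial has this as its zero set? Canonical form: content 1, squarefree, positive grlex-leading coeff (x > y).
(a) The degree is 2 — no degree-1 curve has this shape.
(b) Against the integer gridlines: the curve avoids every integer y-axis point in the box.
(c) Putting this together gives p.

x^2 - 3*x*y - y^2 + y - 3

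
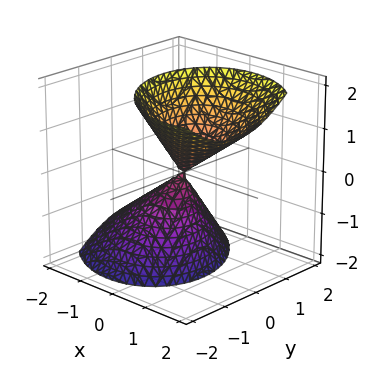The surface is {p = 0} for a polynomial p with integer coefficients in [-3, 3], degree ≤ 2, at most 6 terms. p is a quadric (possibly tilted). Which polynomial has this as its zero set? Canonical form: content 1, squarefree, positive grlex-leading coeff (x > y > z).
First, there are 2 components. They look like related sheets of one shape, so recover p as a whole.
Next, deg p = 2. A generic line meets the surface in up to 2 points.
Then, reading off the gridlines: it crosses the z-axis at the gridline z = 0; it meets the y-axis at y = 0 (among the integer gridlines); it meets the x-axis at x = 0 (among the integer gridlines).
Finally, matching integer coefficients to the picture gives p.

2*x^2 + x*y - 2*x*z + 2*y^2 - z^2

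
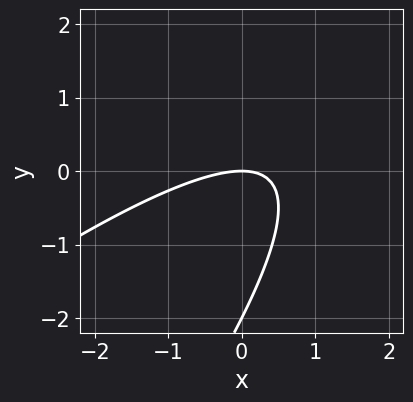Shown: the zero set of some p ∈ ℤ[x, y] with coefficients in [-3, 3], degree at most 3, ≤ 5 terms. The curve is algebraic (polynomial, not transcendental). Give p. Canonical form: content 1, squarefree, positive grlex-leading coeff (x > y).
1. Degree: the shape is more complex than any degree-1 curve, so deg p = 2.
2. From the axis intercepts and sections: the y-axis gridline crossings are at y ∈ {-2, 0}; one x-axis crossing is at x = 0.
3. Putting this together gives p.

x^2 - 2*x*y + y^2 + 2*y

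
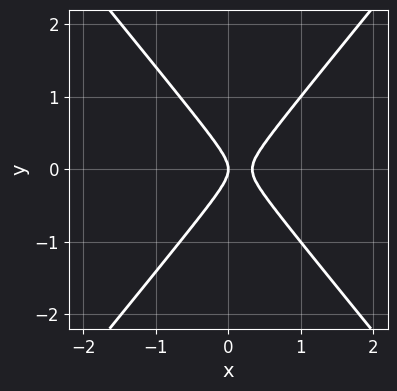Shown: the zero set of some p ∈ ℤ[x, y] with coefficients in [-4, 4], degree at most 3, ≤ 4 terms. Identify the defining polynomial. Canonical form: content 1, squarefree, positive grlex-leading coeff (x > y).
3*x^2 - 2*y^2 - x

1. deg p = 2. No degree-1 curve has this shape.
2. Symmetries: mirror symmetry y ↦ −y ⇒ only even powers of y.
3. Checking where it meets the axes: one x-axis crossing is at x = 0; it crosses the y-axis at the gridline y = 0.
4. Matching integer coefficients to the picture gives p.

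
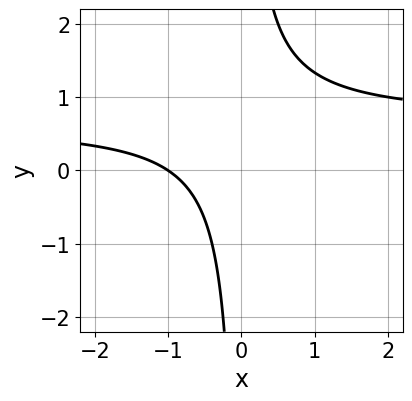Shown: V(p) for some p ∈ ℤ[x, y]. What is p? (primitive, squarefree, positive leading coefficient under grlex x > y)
3*x*y - 2*x - 2

Degree: the shape is more complex than any degree-1 curve, so deg p = 2.
Observable constraints: no y-intercept at any integer in the box; it meets the x-axis at x = -1 (among the integer gridlines).
The integer polynomial consistent with all of this is the stated p.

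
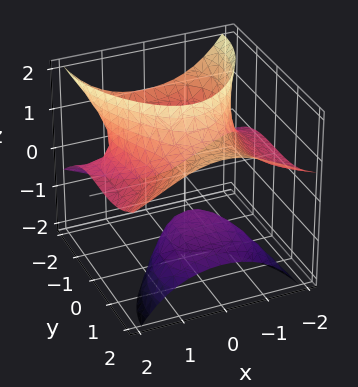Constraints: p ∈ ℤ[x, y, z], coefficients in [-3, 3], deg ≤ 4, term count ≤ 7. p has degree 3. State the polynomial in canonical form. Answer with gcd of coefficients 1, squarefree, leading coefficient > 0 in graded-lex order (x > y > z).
3*x^2*z - y^3 + 3*y*z^2 - 2*z - 2

I count 2 distinct pieces. They look like related sheets of one shape, so recover p as a whole.
Degree: a generic line meets the surface in up to 3 points, so deg p = 3.
From the axis intercepts and sections: one z-axis crossing is at z = -1; the surface avoids every integer x-axis point in the box.
These observations pin down the coefficients.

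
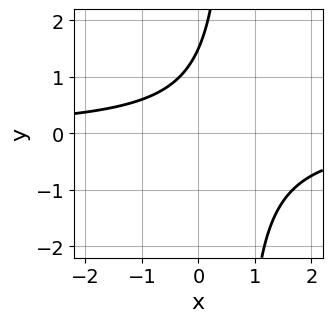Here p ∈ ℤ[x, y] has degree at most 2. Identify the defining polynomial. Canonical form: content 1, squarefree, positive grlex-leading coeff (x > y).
1. The degree is 2 — no degree-1 curve has this shape.
2. Reading off the gridlines: the curve avoids every integer x-axis point in the box.
3. Assembling these constraints gives the stated polynomial.

3*x*y - 2*y + 3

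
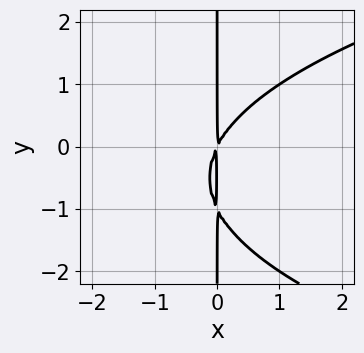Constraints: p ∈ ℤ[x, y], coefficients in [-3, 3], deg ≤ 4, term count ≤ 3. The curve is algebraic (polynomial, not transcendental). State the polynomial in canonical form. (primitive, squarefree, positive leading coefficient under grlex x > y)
x*y^2 - 2*x^2 + x*y

The degree is 3 — the shape is more complex than any degree-2 curve.
Reading off the gridlines: the visible y-axis segment lies entirely on the curve.
Assembling these constraints gives the stated polynomial.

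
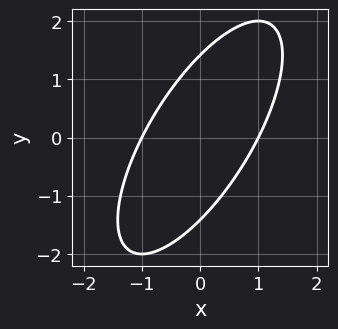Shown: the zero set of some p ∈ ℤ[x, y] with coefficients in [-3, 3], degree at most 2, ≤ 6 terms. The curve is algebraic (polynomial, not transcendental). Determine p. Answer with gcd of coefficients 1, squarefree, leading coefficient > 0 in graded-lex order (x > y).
2*x^2 - 2*x*y + y^2 - 2

(a) Degree: no degree-1 curve has this shape, so deg p = 2.
(b) Observable constraints: among the integer gridlines, it crosses the x-axis at x ∈ {-1, 1}.
(c) The integer polynomial consistent with all of this is the stated p.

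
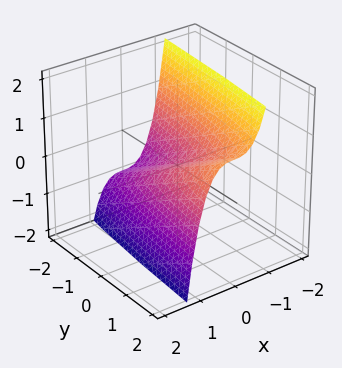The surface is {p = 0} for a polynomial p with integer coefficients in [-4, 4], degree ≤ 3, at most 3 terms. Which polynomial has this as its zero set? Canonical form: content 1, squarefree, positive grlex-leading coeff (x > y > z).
3*x^3 - y + 2*z

1. Degree: the shape is more complex than any degree-2 surface, so deg p = 3.
2. Observable constraints: it meets the y-axis at y = 0 (among the integer gridlines); one x-axis crossing is at x = 0; it meets the z-axis at z = 0 (among the integer gridlines).
3. These observations pin down the coefficients.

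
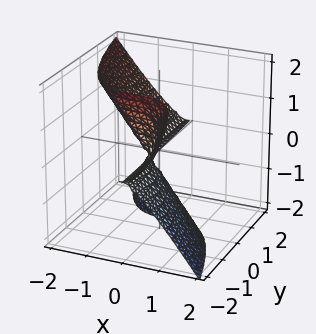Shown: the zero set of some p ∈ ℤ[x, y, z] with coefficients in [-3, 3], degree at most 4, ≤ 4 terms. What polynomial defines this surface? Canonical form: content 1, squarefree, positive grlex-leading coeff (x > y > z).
The degree is 3 — the shape is more complex than any degree-2 surface.
Against the integer gridlines: the visible y-axis segment lies entirely on the surface; among the integer gridlines, it crosses the z-axis at z ∈ {-1, 0}; it meets the x-axis at x = 0 (among the integer gridlines).
Fitting integer coefficients to these (and the overall shape) gives p.

3*x^3 + 2*y*z^2 + z^3 + z^2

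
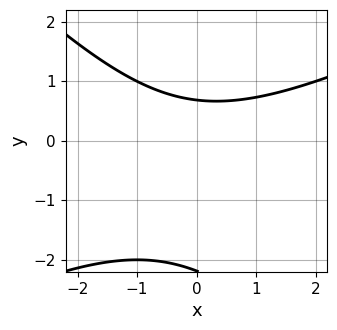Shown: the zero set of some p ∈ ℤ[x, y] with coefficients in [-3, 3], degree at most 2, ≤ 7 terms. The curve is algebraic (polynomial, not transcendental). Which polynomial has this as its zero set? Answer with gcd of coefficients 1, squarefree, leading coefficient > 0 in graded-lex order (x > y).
x^2 - x*y - 2*y^2 - 3*y + 3

(a) The degree is 2 — a generic line meets the curve in up to 2 points.
(b) Against the integer gridlines: the curve avoids every integer x-axis point in the box.
(c) The integer polynomial consistent with all of this is the stated p.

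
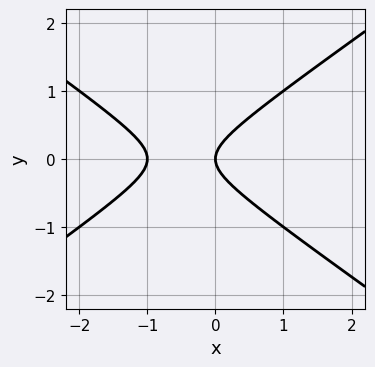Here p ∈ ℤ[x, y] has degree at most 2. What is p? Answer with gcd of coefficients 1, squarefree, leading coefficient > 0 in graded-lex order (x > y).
(a) The degree is 2 — the shape is more complex than any degree-1 curve.
(b) Symmetries: mirror symmetry y ↦ −y ⇒ only even powers of y.
(c) Reading off the gridlines: among the integer gridlines, it crosses the x-axis at x ∈ {-1, 0}; it meets the y-axis at y = 0 (among the integer gridlines).
(d) These observations pin down the coefficients.

x^2 - 2*y^2 + x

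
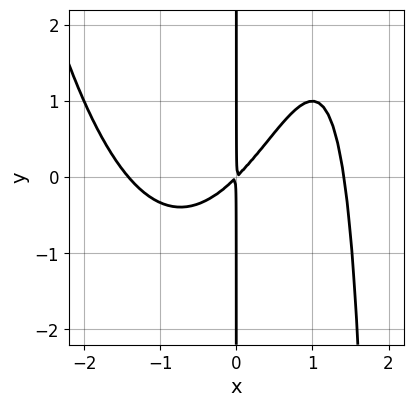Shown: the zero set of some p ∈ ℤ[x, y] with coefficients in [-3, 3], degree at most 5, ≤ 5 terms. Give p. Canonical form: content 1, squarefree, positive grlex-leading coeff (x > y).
x^4 - x^2*y - 2*x^2 + 2*x*y

(a) Degree: no degree-3 curve has this shape, so deg p = 4.
(b) Reading off the gridlines: every point of the y-axis in the box is on the curve.
(c) Solving for integer coefficients yields p as stated.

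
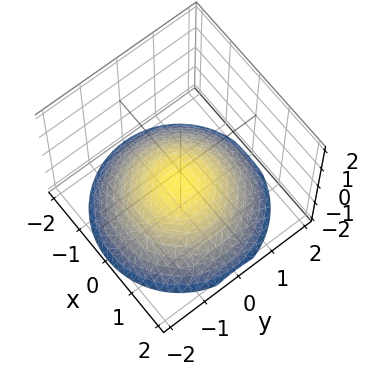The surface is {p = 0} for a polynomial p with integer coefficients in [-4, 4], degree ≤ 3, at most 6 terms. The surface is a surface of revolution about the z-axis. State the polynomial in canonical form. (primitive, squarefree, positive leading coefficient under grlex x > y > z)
x^2 + y^2 + 3*z + 2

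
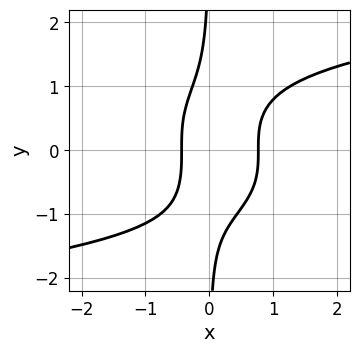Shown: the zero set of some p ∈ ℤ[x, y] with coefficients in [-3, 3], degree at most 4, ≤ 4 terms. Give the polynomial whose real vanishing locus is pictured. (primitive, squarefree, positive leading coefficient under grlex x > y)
(a) deg p = 4.
(b) Against the integer gridlines: the curve avoids every integer y-axis point in the box.
(c) These observations pin down the coefficients.

2*x*y^3 - 3*x^2 + x + 1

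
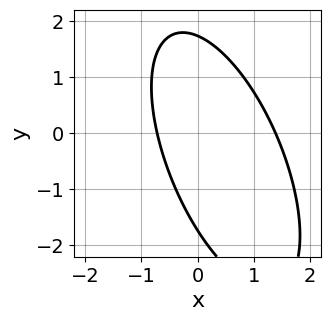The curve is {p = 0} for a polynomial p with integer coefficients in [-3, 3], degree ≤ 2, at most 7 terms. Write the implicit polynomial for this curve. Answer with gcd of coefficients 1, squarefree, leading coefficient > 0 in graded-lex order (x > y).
First, the degree is 2 — the shape is more complex than any degree-1 curve.
Finally, solving for integer coefficients yields p as stated.

3*x^2 + 2*x*y + y^2 - 2*x - 3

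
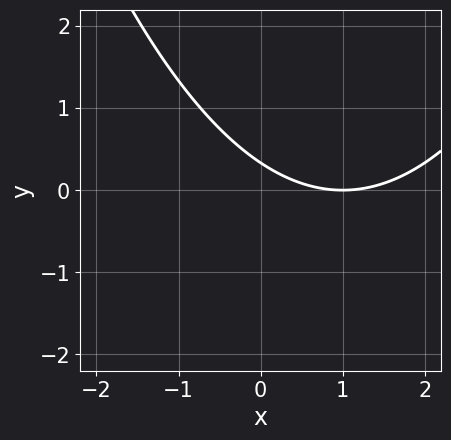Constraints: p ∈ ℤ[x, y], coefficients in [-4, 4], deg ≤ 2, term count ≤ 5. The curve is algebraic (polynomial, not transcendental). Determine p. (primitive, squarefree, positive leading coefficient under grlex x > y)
x^2 - 2*x - 3*y + 1

(a) deg p = 2. The shape is more complex than any degree-1 curve.
(b) From the axis intercepts and sections: it crosses the x-axis at the gridline x = 1.
(c) These observations pin down the coefficients.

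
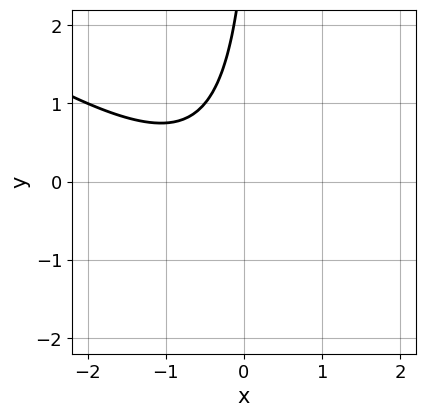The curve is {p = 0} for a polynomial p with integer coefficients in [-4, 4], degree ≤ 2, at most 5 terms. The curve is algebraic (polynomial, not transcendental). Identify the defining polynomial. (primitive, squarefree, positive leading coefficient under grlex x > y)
2*x^2 + 3*x*y + 2*x - y + 3

1. deg p = 2. The shape is more complex than any degree-1 curve.
2. Observable constraints: the curve avoids every integer x-axis point in the box; it misses every integer gridline on the y-axis.
3. These observations pin down the coefficients.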